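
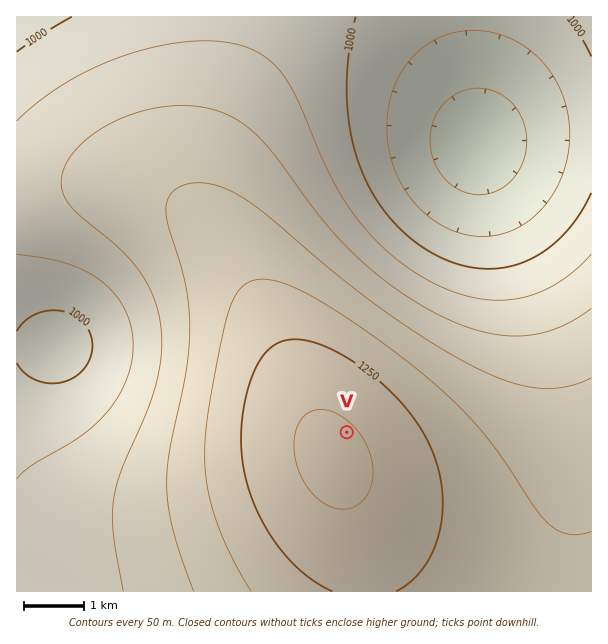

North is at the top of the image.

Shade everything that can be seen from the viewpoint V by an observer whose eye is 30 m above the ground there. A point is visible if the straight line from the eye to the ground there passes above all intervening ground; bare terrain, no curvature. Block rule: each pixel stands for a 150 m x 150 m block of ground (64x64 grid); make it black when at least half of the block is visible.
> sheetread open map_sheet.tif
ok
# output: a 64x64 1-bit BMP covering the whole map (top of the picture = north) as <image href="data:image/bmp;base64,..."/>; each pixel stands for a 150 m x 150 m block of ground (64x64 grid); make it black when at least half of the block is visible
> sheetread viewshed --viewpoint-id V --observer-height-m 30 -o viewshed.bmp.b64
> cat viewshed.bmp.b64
<image width="64" height="64" href="data:image/bmp;base64,Qk0+AgAAAAAAAD4AAAAoAAAAQAAAAEAAAAABAAEAAAAAAAACAAATCwAAEwsAAAIAAAAAAAAA////AAAAAAAAAAAAAAP//wAAAAAAA///AAAAAAAH//8AAAAAAAf//wAAAAAAB///AAAAAAAP//8AAAAAAB///wAAAAAD////AAAAAA////8AAAAAH////wAAAAA/////AAAAAH////8AAAAA/////wAAAAH/////AAAAAf////8AAAAB/////wAAAAP/////AAAAA/////8AAAAD/////wAAAAP/////AAAAA/////8AAAAD/////wAAAAP/////AAAAA//B//8AAAAD/wD//wAAAAP8AH//AAAAA/gAP/8AAAAD4AAf/wAAAAfAAA//AAAAB4AAD/8AAAAPgAAH/wAAAB8AAAf/AAAAPwAAA/8AAAB/AAAD/wAAAP8AAAH/AAAD/wAAAf8AAAf/AAAB/wAAH/8AAAD/AAB//wAAAP8AA///AAAA//A///8AAAD//////wAAAP//////gAAA//////+AAAD//////4AAAP//////wAAA///////AAAD/H////+AAAf8A////8AAB/wAD///4AAP/AAB///wAB/8AAD///gAP/wAAH///gB//AAAP//////8AAA///////wAAD///////AAAH//////8AAAf//////wAAB///////AAAH//////8AAAf//////wAAB///////AAAH//////8AAA///////w=="/>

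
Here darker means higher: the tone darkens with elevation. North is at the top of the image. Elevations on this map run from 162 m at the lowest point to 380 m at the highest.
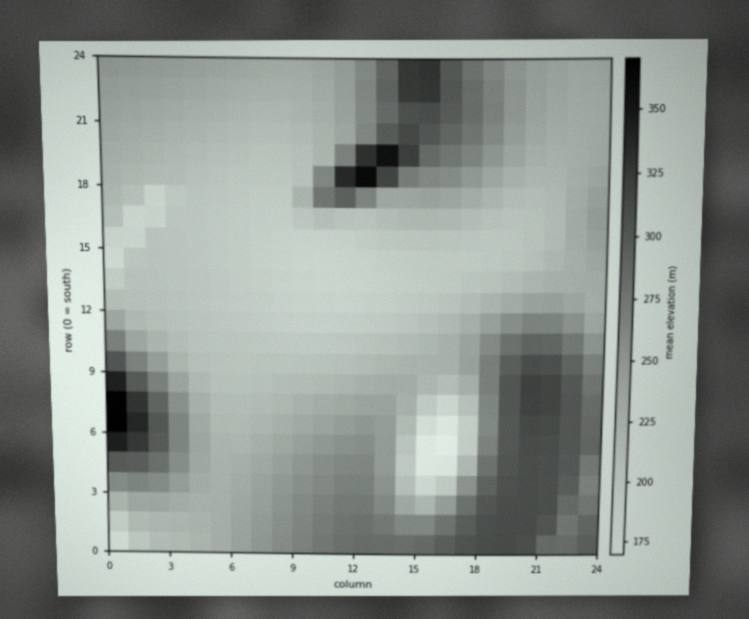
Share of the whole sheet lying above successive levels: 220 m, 83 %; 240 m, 49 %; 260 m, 31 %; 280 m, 20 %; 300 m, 12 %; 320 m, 4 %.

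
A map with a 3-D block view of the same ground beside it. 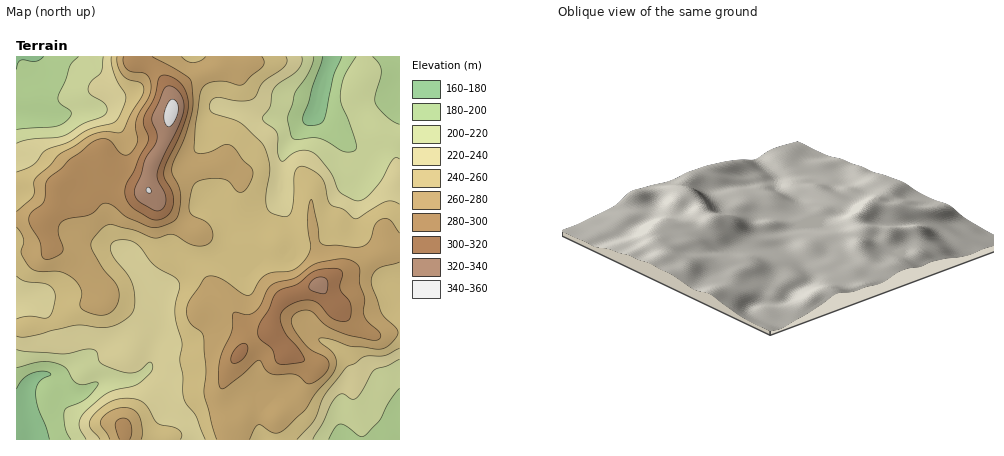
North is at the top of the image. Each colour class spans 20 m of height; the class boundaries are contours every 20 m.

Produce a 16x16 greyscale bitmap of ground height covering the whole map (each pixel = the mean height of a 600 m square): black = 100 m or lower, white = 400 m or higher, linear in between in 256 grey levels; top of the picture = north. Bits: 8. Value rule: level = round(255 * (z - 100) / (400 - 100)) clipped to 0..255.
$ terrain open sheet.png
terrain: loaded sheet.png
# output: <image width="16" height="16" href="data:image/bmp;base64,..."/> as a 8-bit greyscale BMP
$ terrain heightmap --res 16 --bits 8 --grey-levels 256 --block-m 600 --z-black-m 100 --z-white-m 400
<image width="16" height="16" href="data:image/bmp;base64,Qk02BQAAAAAAADYEAAAoAAAAEAAAABAAAAABAAgAAAAAAAABAAATCwAAEwsAAAABAAAAAAAAAAAAAAEBAQACAgIAAwMDAAQEBAAFBQUABgYGAAcHBwAICAgACQkJAAoKCgALCwsADAwMAA0NDQAODg4ADw8PABAQEAAREREAEhISABMTEwAUFBQAFRUVABYWFgAXFxcAGBgYABkZGQAaGhoAGxsbABwcHAAdHR0AHh4eAB8fHwAgICAAISEhACIiIgAjIyMAJCQkACUlJQAmJiYAJycnACgoKAApKSkAKioqACsrKwAsLCwALS0tAC4uLgAvLy8AMDAwADExMQAyMjIAMzMzADQ0NAA1NTUANjY2ADc3NwA4ODgAOTk5ADo6OgA7OzsAPDw8AD09PQA+Pj4APz8/AEBAQABBQUEAQkJCAENDQwBEREQARUVFAEZGRgBHR0cASEhIAElJSQBKSkoAS0tLAExMTABNTU0ATk5OAE9PTwBQUFAAUVFRAFJSUgBTU1MAVFRUAFVVVQBWVlYAV1dXAFhYWABZWVkAWlpaAFtbWwBcXFwAXV1dAF5eXgBfX18AYGBgAGFhYQBiYmIAY2NjAGRkZABlZWUAZmZmAGdnZwBoaGgAaWlpAGpqagBra2sAbGxsAG1tbQBubm4Ab29vAHBwcABxcXEAcnJyAHNzcwB0dHQAdXV1AHZ2dgB3d3cAeHh4AHl5eQB6enoAe3t7AHx8fAB9fX0Afn5+AH9/fwCAgIAAgYGBAIKCggCDg4MAhISEAIWFhQCGhoYAh4eHAIiIiACJiYkAioqKAIuLiwCMjIwAjY2NAI6OjgCPj48AkJCQAJGRkQCSkpIAk5OTAJSUlACVlZUAlpaWAJeXlwCYmJgAmZmZAJqamgCbm5sAnJycAJ2dnQCenp4An5+fAKCgoAChoaEAoqKiAKOjowCkpKQApaWlAKampgCnp6cAqKioAKmpqQCqqqoAq6urAKysrACtra0Arq6uAK+vrwCwsLAAsbGxALKysgCzs7MAtLS0ALW1tQC2trYAt7e3ALi4uAC5ubkAurq6ALu7uwC8vLwAvb29AL6+vgC/v78AwMDAAMHBwQDCwsIAw8PDAMTExADFxcUAxsbGAMfHxwDIyMgAycnJAMrKygDLy8sAzMzMAM3NzQDOzs4Az8/PANDQ0ADR0dEA0tLSANPT0wDU1NQA1dXVANbW1gDX19cA2NjYANnZ2QDa2toA29vbANzc3ADd3d0A3t7eAN/f3wDg4OAA4eHhAOLi4gDj4+MA5OTkAOXl5QDm5uYA5+fnAOjo6ADp6ekA6urqAOvr6wDs7OwA7e3tAO7u7gDv7+8A8PDwAPHx8QDy8vIA8/PzAPT09AD19fUA9vb2APf39wD4+PgA+fn5APr6+gD7+/sA/Pz8AP39/QD+/v4A////ADpJYIKZgXd2j5GJhGxVV08+T1ZvgHZxfpKQjY9+Y2BVRElVW2RpcYGYlZKVl3ZpXmBgY2dwanKCmKakrZ2Ee3R5dnNzc29yhpKisaCOmZuOcHeDi39ydo2TlaalpLCagXV7h41/cnWFi4STpLmslH2KlZCFdHd/goB/gYOUmpKMkJ2RhX6Jio+CfoCAiISEjpKgm5acsaWGfn94eoV5dYCEnZ6dqsWmh4OHdnWAZmBudoqco6K8oIyMiHdubltYZGVqfpWRrbWJhYBvWlZTWWJLUVtof67Jj3hyZVJBUVlVS1JdaXiYvZN9f2xYQVFaTkVLWGaPnZuOkY6BbEtJWlA="/>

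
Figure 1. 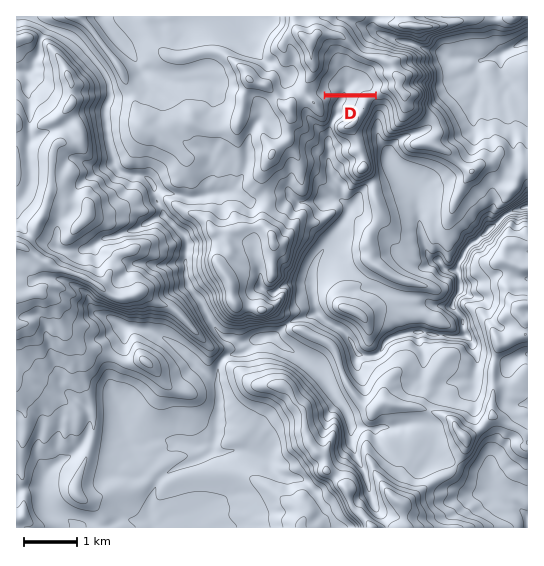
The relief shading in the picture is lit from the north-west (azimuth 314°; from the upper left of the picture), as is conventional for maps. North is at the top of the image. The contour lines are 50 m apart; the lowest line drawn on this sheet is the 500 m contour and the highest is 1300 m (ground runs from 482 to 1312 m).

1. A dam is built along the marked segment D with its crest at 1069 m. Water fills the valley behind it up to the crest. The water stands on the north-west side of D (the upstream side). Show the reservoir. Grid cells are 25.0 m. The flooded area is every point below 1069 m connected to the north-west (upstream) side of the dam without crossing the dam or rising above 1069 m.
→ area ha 46.4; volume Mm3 12.96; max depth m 70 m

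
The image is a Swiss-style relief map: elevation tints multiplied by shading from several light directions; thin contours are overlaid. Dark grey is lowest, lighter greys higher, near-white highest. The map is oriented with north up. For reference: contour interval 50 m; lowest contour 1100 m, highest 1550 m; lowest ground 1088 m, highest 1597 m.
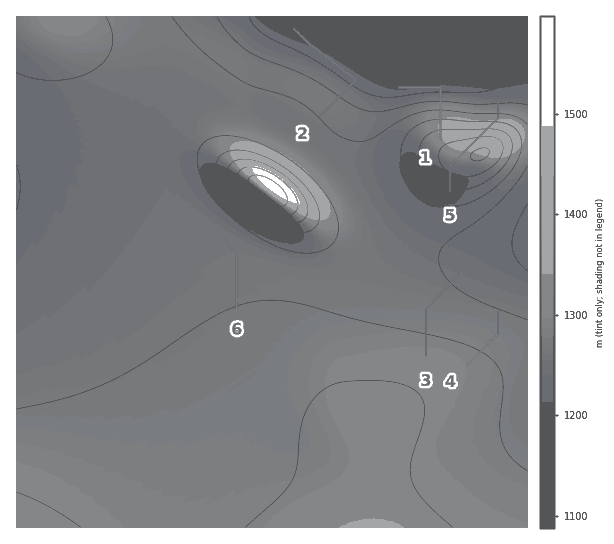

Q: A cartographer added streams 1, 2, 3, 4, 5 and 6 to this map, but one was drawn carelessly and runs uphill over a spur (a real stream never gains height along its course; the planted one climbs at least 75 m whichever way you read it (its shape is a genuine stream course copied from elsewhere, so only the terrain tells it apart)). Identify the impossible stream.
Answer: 5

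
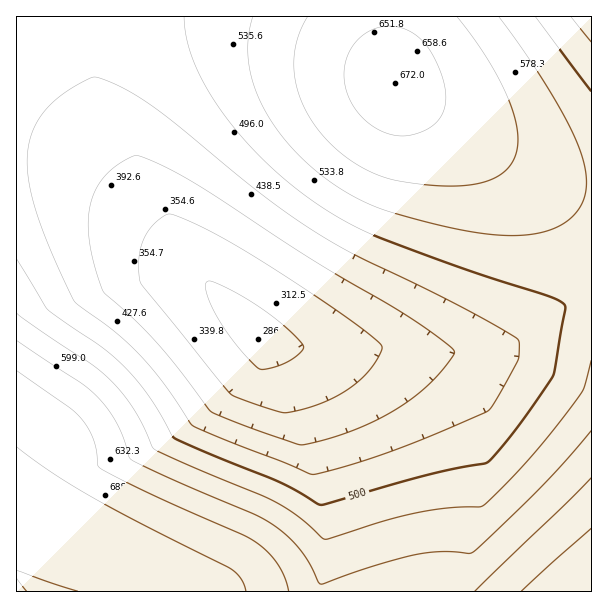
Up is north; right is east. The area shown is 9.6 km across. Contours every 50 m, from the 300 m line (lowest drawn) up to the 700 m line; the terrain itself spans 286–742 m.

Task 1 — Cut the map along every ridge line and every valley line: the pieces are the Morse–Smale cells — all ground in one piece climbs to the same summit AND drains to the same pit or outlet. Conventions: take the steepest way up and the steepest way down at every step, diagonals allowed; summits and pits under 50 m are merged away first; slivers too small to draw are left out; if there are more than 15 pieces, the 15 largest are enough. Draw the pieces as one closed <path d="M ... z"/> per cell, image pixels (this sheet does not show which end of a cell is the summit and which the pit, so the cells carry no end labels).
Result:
<path d="M387 16l-319 0-1 10 42 97 37 71 62 90 21 21 34 39 27 4 127 1 71 7 18-7 75-57 11-4 0-102-28-4-30-10-34-18-93-58-11-12-4-9z"/><path d="M29 151l-13 1 0 439 304 1 6-40-2-49-22-96-8-29-11-22-7-8-13-4-34-39-21-21-9-14-40-40-36-31-40-29-26-12z"/><path d="M591 289l-10 3-75 57-18 7-71-7-143-2 9 9 17 40 22 98 4 34 0 24-6 32 1 8 271-1z"/><path d="M591 16l-202 0-1 22 6 43 19 19 97 60 48 21 33 5z"/><path d="M66 16l-50 1 0 133 28 4 21 8 25 13 53 41 51 49 0-2-40-57-24-41-54-115-9-24z"/>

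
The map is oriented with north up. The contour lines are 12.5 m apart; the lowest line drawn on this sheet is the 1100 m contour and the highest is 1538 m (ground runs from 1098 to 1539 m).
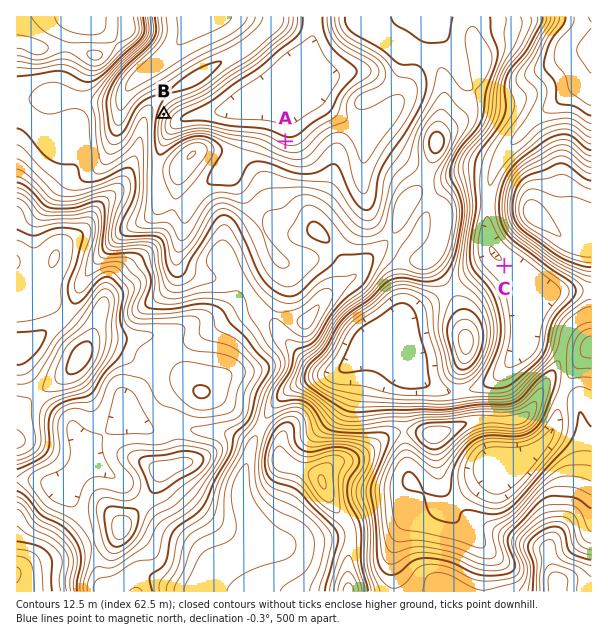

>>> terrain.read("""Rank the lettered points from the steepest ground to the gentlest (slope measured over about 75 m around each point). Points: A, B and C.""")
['B', 'A', 'C']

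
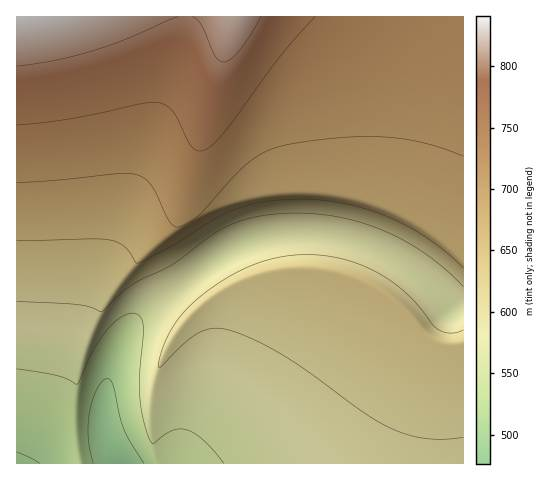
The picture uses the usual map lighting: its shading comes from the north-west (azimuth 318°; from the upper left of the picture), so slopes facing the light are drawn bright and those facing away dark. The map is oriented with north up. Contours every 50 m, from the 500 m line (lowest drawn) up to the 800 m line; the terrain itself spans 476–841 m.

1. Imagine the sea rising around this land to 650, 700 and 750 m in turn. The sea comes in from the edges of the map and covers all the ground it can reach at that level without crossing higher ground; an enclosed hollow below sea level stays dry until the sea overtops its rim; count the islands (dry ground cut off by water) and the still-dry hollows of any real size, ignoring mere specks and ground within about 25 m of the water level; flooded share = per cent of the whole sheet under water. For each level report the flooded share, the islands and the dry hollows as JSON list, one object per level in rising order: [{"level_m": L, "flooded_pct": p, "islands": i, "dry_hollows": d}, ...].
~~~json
[{"level_m": 650, "flooded_pct": 53, "islands": 0, "dry_hollows": 0}, {"level_m": 700, "flooded_pct": 66, "islands": 0, "dry_hollows": 0}, {"level_m": 750, "flooded_pct": 87, "islands": 0, "dry_hollows": 0}]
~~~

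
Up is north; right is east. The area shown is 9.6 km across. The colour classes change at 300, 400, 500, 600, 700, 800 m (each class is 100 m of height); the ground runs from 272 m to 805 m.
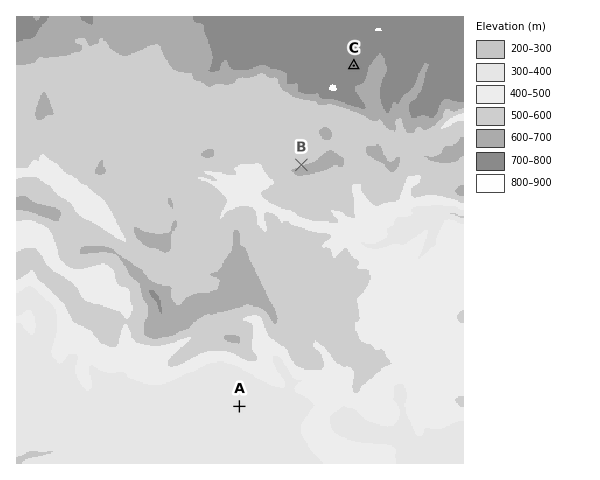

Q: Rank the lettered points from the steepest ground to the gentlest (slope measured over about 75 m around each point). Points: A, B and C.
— B C A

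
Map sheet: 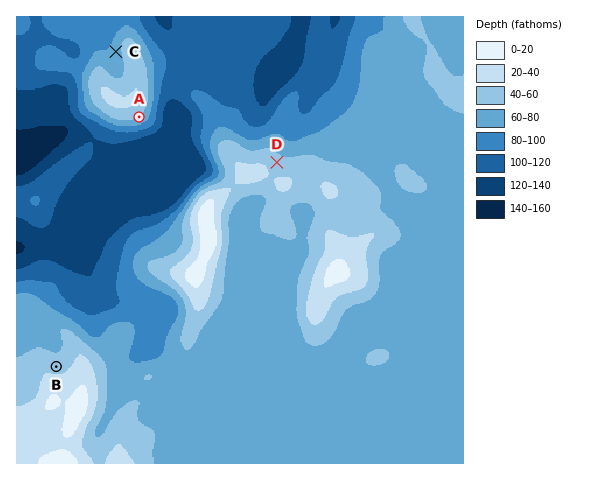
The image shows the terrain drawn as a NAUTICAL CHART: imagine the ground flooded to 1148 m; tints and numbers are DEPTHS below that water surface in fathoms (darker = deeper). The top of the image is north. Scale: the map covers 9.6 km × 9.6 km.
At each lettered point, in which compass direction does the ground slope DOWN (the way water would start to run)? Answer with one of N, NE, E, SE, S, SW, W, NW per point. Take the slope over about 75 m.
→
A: SE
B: N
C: W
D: NE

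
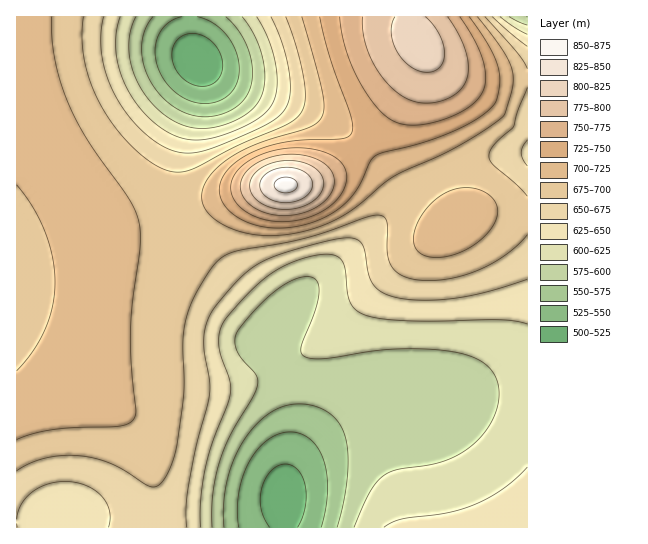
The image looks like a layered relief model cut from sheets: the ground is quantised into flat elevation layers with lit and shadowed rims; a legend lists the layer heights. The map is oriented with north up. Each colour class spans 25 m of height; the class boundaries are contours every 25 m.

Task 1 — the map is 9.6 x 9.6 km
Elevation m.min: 510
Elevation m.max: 855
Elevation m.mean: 660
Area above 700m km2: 26.9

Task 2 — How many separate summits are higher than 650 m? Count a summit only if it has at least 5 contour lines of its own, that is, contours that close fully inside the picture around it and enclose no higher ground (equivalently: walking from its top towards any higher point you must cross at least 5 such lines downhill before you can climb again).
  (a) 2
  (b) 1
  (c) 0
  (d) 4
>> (b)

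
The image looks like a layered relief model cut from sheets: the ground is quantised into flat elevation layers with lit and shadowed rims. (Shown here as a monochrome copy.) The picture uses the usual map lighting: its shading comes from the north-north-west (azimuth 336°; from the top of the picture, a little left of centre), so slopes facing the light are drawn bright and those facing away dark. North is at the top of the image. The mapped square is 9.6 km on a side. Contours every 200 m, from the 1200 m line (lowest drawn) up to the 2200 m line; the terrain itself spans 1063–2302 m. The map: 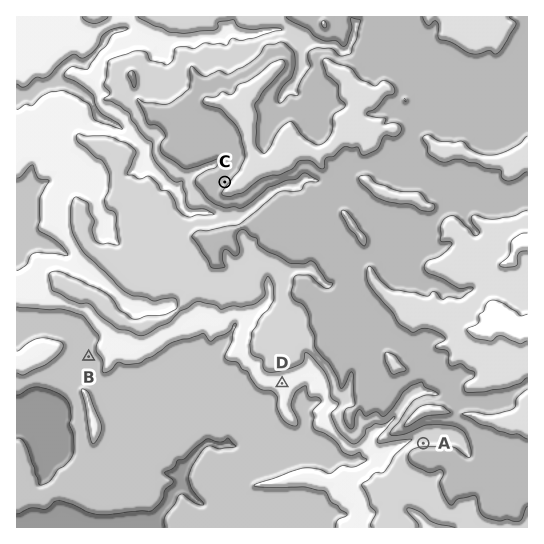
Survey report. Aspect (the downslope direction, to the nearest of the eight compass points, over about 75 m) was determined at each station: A N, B SW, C NW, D S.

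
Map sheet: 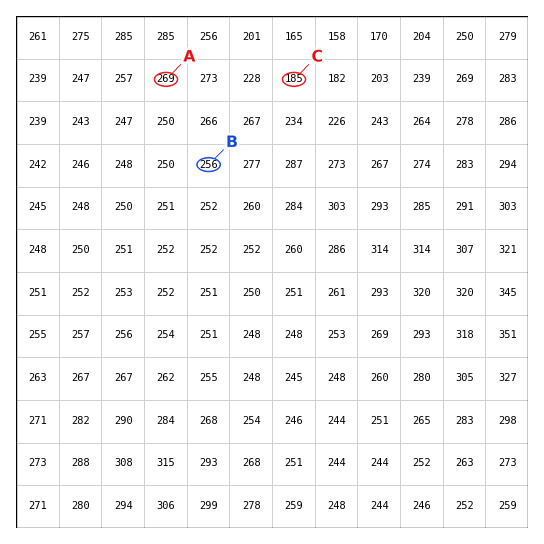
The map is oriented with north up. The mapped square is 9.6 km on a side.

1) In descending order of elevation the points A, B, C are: A B C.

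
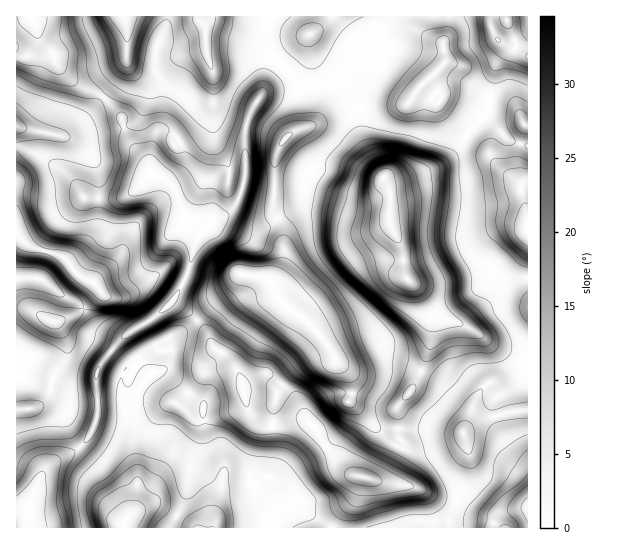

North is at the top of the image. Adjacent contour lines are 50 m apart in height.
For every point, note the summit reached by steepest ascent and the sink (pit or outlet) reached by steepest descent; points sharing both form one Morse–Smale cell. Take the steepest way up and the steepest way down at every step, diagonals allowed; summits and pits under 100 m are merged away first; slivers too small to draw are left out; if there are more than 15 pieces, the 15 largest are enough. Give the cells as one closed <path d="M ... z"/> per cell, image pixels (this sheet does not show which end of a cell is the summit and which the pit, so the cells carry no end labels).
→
<path d="M309 35l-14 6-20 16 17 18 7 28 1 24-16 12-9 22-2 50 10 19 2 25-6 18-10 8 11 20 9 8 14 10 17 16 9 12 7 15 12 11 4 8 0 14-3 7 28 26 21 1-1-22 16-20 10-18 8-26 1-22-13-30-14-14-2-26-14-29 2-28-8-15 0-5-10-13-12-27-1-32 3-12-21-6-25-25-5-9z"/><path d="M198 321l-30 18 3 10-3 16-5 4-13 6-6 6-8 14-3 8 0 51 4 15 0 18-5 26 14-6 12-2 37 23 139 0 6-13 12-13 9-25-11-4-10-10-16-18-5-12-10-12-12-1-19 7-9 0-11-6-7-7-5-13-5 8-36 12-7 0-21-16 28-32 13-4 19 1-14-17-10-6-8-17z"/><path d="M103 97l-10 14-29 26 17 10 10 10 6 13 0 56-12 20-17 16 11 14 15 7 6 10-22 20-25 9 7 5 5 11 2 19-15 22-4 18-8 8 13 0 11 9 4 13 11 20 6-5 11-20 0-47 4-10 26-30 27-16 20-18 15-28 7-30 14-17-22-9-3-3-9-25-10-10-14-6-3-10-20-24-7-22z"/><path d="M527 125l-3 2-7 26 0 20 4 8 0 3-20-15-14-20-18-16-9 14-18 17-40 16-13 1-6-3 8 16-2 28 14 29 2 26 18 17 14 21 33 13 23 17 32 16 3 0z"/><path d="M249 275l-8 0-8 14-36 32 8 9 8 17 10 6 14 17-19-1-13 4-28 32 21 16 7 0 36-12 5-8 5 13 7 7 11 6 9 0 19-7 9 0 10 9 12 21 22 23 23 7 8-1 6-8 13-26 1-4-2-4 0-7-22-2-28-26 3-7 0-14-4-8-12-11-11-20-22-23-14-10-9-8-13-22z"/><path d="M449 16l-127 0-3 10-10 9 3 15 5 9 25 25 21 6-3 12 1 32 12 27 10 16 6 4 13-1 40-16 18-17 8-13-14-9-10-10-5-8 1-12-13-14 18-19-2-20 5-11z"/><path d="M198 16l-31 1 0 6-10 20-2 14 0 12 8 16 0 32-7 17 3-2 11 0 10 10 4 12-1 11-10 11-8 3 10 10 9 25 21 11 4 0 3-3 0-41 5-5 9-4 19 2 0-47 7-18 11-16 2-19 6-13 4-4-5-6-13-10-15-2-29-12-7 1z"/><path d="M275 57l-7 9-5 27-11 16-5 13-3 15 1 37-19-2-9 4-5 5 0 41-15 16-9 35-15 26 1 4 23 17 36-31 8-14 18 1 11 4 9-7 5-12 1-7-2-24-10-19 2-50 9-22 16-12 0-14-8-38z"/><path d="M419 291l13 30 0 14-9 34-10 18-16 20 2 22 32 0 31 4 17-13 31-8 16-1 2-2 0-47-35-17-23-17-33-13z"/><path d="M19 127l-3 0 0 107 14 13 25 6 12 8 18-15 12-20 2-49-3-11-5-9-21-18z"/><path d="M431 429l-32 1 0 7 2 4-14 30-9 9-18-2-4 16-4 8-12 13-5 13 114-1 0-8 7-18 0-22 12-29-5-17z"/><path d="M17 235l-1 174 13 0 9-2 7-6 6-11 1-11 15-22-2-19-5-11-7-5 17-5 12-6 18-18 0-3-6-7-15-7-16-19-33-10z"/><path d="M527 409l-48 11-16 13 5 20-12 26 0 22-7 18 1 9 41 0 10-15 27-6z"/><path d="M173 301l-20 18-27 16-26 30-4 10 1 42-6 17-11 13 19 19 13 19 17 31 6-11 2-36-4-15 2-32-12-20-2-24 6-11 18-15 41-23 11-8z"/><path d="M490 16l-41 1-2 20-4 5 2 20-18 19 13 14-1 12 5 8 10 10 15 8 19-23 7-29 0-12 9-18-1-6-11-15z"/>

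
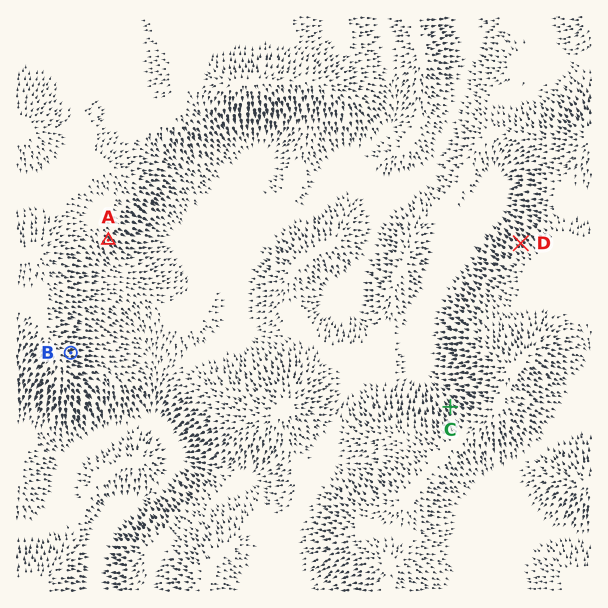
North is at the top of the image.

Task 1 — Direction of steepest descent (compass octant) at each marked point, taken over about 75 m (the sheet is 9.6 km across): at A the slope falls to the SE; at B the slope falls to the E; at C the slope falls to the NW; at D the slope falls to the NW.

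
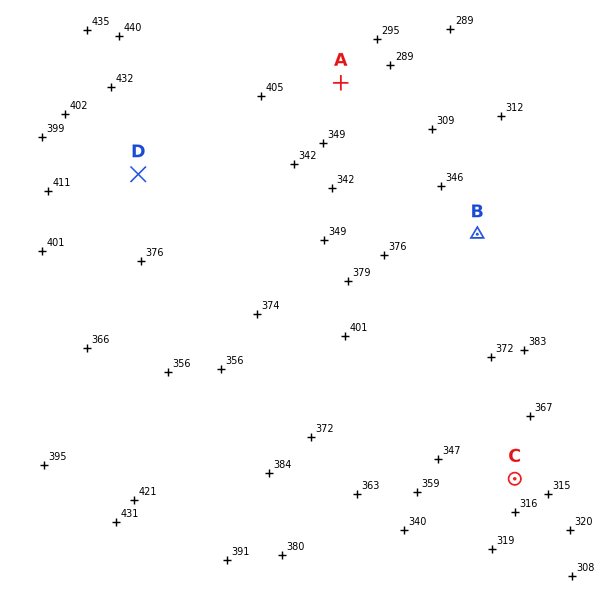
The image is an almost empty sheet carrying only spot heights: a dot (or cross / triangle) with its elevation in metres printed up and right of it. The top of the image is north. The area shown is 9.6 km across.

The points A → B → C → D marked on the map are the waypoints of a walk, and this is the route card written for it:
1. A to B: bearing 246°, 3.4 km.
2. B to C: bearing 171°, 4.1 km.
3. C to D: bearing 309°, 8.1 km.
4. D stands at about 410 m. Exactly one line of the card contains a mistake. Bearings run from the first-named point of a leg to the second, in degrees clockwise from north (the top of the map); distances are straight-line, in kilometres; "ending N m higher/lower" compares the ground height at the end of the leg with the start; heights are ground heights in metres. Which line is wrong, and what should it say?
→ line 1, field bearing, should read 138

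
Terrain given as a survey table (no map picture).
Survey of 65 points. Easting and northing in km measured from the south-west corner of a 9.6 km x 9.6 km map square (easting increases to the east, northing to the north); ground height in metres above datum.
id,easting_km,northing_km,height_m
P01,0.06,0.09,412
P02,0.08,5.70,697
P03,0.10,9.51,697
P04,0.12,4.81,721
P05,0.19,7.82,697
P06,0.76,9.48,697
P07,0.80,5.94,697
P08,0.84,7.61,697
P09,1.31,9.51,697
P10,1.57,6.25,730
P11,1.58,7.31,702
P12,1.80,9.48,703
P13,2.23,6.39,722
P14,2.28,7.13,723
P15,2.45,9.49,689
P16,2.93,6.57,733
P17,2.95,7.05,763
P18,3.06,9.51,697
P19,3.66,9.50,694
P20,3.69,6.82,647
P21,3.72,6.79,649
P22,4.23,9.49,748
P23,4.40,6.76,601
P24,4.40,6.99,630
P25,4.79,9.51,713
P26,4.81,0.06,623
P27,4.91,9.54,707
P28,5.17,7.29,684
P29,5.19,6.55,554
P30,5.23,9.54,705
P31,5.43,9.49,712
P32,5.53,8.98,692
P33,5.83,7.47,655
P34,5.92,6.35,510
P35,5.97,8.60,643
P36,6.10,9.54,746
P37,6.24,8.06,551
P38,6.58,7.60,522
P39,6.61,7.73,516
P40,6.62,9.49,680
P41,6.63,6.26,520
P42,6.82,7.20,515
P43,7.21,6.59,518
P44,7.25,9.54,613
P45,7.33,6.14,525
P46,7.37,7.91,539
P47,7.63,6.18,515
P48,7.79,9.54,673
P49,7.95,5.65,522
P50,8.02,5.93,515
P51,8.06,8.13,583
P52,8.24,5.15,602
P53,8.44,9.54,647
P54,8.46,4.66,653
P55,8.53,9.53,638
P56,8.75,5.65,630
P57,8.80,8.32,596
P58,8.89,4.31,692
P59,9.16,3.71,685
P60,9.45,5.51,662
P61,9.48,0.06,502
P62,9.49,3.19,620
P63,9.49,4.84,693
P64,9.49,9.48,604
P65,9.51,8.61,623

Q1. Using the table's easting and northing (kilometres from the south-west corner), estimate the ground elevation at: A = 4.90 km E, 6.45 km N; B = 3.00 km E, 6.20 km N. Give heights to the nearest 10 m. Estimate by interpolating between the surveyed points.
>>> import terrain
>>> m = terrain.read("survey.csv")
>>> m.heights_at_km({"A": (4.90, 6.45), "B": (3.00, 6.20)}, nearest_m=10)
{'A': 550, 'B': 720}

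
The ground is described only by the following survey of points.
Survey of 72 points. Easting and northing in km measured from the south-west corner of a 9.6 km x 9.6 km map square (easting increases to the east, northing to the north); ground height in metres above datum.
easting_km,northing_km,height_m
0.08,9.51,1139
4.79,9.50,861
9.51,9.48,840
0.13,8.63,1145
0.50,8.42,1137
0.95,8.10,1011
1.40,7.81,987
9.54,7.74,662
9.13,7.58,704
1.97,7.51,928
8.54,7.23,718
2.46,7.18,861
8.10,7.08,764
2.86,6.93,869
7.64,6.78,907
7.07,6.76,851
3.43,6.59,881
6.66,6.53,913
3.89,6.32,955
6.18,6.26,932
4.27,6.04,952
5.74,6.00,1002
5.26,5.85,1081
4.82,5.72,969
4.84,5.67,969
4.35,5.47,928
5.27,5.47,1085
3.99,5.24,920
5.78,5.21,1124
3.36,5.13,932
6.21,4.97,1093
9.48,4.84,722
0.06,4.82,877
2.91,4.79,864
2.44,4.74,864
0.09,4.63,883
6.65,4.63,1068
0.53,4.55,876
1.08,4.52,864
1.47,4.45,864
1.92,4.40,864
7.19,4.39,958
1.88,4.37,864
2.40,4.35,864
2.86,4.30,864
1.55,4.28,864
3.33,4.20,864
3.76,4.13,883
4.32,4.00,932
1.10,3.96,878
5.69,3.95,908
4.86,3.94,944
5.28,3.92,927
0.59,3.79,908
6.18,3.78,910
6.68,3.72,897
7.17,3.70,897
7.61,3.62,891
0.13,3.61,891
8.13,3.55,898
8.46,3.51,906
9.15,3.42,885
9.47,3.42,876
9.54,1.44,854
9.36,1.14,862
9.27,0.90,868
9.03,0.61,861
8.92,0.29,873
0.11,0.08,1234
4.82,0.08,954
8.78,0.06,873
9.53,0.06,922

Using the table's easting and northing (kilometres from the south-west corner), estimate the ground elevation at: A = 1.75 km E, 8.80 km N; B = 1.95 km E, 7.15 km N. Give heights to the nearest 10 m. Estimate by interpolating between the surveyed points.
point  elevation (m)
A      1040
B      870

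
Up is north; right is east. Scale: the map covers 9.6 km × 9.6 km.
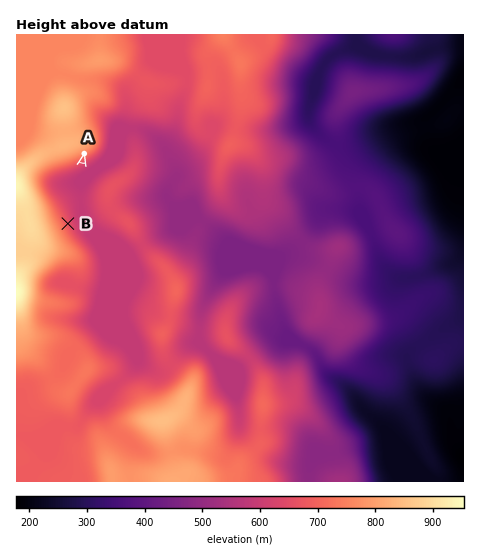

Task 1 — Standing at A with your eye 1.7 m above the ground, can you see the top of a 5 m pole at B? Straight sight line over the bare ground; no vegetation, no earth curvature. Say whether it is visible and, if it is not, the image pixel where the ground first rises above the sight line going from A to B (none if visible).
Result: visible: true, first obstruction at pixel None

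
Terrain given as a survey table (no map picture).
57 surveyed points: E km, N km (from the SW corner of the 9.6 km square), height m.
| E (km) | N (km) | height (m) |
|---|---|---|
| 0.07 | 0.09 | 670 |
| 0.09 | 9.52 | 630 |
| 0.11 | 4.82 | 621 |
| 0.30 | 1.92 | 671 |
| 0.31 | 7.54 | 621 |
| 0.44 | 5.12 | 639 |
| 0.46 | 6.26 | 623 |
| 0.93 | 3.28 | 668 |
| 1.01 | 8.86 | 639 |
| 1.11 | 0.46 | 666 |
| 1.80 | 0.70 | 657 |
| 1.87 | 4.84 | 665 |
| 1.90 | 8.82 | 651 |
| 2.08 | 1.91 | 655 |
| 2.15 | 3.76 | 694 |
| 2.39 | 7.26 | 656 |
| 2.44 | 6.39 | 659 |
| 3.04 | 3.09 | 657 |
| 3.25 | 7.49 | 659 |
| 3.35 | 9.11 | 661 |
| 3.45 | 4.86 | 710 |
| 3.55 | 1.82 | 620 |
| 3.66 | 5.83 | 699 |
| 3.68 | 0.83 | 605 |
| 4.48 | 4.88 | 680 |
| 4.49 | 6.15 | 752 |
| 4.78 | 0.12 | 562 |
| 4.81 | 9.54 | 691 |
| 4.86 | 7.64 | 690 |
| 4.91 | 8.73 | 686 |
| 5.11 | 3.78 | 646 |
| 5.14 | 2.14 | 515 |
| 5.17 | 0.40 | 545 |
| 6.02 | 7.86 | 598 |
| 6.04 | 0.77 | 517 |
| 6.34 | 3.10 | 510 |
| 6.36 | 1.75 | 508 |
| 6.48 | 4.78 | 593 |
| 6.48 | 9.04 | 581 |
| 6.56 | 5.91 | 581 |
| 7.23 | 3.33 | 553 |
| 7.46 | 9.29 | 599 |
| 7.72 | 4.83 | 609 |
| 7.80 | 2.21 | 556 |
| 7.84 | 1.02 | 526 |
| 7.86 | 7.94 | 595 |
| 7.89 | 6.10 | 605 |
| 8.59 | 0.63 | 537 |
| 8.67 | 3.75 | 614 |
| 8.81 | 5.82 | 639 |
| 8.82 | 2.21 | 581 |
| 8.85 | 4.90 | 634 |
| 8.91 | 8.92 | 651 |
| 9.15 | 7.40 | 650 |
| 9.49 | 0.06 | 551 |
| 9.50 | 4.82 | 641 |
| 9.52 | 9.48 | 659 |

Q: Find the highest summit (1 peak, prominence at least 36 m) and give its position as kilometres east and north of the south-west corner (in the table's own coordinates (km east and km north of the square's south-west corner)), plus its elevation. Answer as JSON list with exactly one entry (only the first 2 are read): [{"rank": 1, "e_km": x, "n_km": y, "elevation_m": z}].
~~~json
[{"rank": 1, "e_km": 4.41, "n_km": 6.21, "elevation_m": 754}]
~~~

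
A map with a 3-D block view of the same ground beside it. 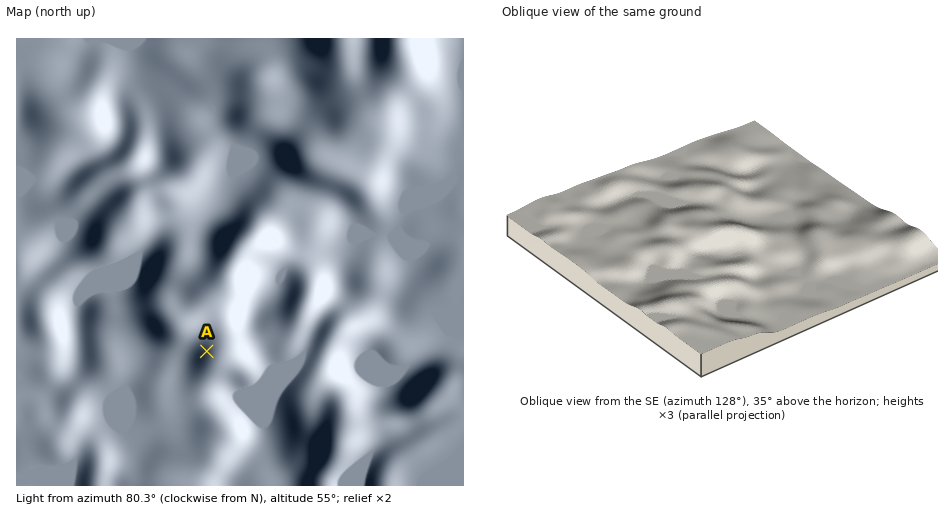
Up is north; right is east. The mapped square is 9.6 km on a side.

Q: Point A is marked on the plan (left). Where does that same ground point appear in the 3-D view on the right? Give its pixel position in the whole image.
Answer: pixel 664 242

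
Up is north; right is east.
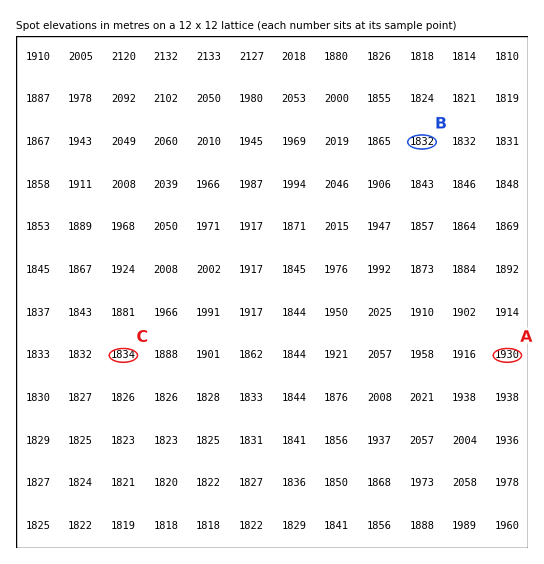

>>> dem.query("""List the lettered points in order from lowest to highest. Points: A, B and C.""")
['B', 'C', 'A']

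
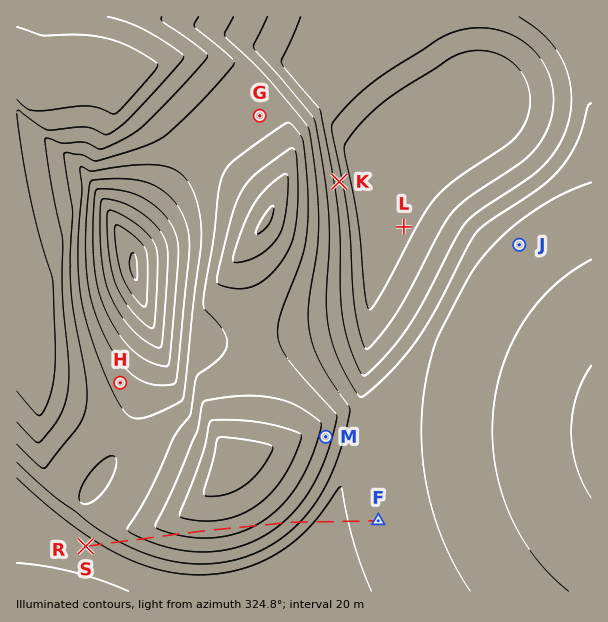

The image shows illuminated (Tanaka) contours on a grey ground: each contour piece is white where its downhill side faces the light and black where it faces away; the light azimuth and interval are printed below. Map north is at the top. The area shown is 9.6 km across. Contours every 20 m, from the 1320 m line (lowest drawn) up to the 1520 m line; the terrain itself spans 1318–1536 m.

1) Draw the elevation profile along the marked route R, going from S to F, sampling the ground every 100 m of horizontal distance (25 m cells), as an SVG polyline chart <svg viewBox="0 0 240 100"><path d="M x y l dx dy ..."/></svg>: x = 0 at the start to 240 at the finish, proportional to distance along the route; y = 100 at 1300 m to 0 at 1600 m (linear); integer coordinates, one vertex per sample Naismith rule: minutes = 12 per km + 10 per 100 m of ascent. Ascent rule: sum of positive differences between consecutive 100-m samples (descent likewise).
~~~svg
<svg viewBox="0 0 240 100"><path d="M0 63l5 0 5-2 5-2 5-2 4-2 5-2 5-2 5-2 5-1 5-2 5-1 5-2 5-1 5-1 4-1 5-1 5-1 5 0 5-1 5 0 5 0 5 0 5 0 5 0 4 0 5 1 5 1 5 1 5 1 5 1 5 1 5 2 5 2 5 2 4 2 5 3 5 2 5 3 5 2 5 0 5 0 5 0 5-1 5 0 4 0 5-1 5 0 5-1 5 0"/></svg>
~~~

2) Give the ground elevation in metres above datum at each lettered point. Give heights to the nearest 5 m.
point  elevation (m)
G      1450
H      1430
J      1445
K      1390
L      1355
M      1470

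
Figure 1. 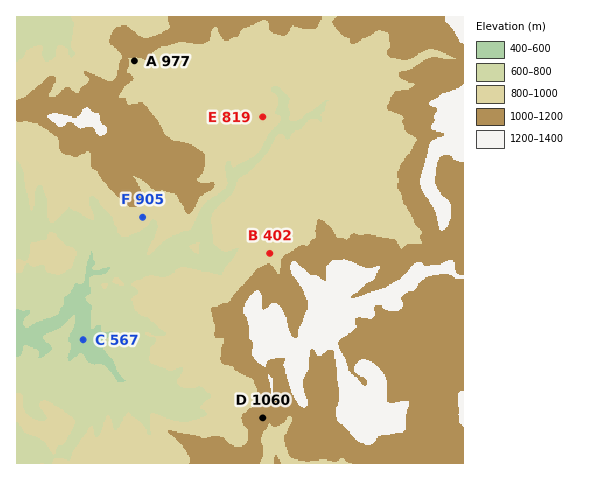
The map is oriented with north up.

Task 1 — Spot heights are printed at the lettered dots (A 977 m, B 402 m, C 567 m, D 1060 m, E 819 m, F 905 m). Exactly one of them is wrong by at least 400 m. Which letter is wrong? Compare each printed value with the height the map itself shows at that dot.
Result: B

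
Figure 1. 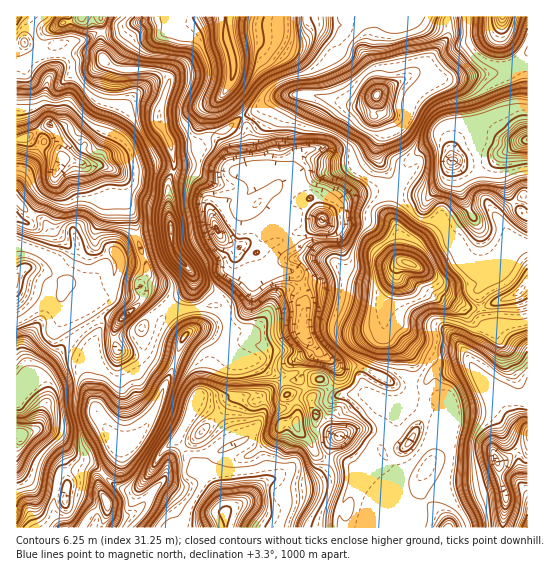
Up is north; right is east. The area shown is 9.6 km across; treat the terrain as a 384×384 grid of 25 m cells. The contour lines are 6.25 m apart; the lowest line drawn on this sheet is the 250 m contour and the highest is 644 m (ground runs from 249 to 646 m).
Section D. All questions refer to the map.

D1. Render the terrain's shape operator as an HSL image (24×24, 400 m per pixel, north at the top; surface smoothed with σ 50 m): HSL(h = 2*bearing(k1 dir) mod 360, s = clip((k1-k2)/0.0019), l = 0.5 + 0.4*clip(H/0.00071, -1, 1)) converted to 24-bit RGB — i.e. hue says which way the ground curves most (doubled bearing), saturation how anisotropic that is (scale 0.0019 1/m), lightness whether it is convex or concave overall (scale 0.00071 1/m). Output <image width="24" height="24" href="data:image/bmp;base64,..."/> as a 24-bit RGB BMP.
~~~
<image width="24" height="24" href="data:image/bmp;base64,Qk32BgAAAAAAADYAAAAoAAAAGAAAABgAAAABABgAAAAAAMAGAAATCwAAEwsAAAAAAAAAAAAA08eRcLZLImZy5X+m6ulvuWHGJbedW4BwrM5HQS1XNX97xX6CYXiFrWW3iWKpl5F4iISBgH1+fX9+WYd2wqhs0mbXFUSFPTWTOahF31xPSGJxo9Mw9MyAKlGH7KS5Nn2Ez4CWWCV5LlYlTqcziZB5TnJxhZxZr41/gIV+g4CEhHx+eoN4qc+Gay1yMA+rKswatj+l2s9UkG+jOM8dyw0YRdwdAJausE/jh2qHm3+0kYbAa6qra4Bpi0B0U6FdoKl1gYJ9fIB9gnmKi4V+0tKPNLSwGgdmddyUNnmvQMbC01SNbSJfuduv8MHFADMk2xgjiYNlcYN6e3eTlFNxjVo/McxhT7/Bk3C5nYCKfpJ0WluSkYF83NWbMaArMAwxOqREG0MVgnYtZxxLvOV7gaiMp4Ch9rS8CT0/tYapcG2Nc3xqRyWcwLXigsuomD9SK0wmq6NSkYJ9SnyOlZN70rmXWSafYo7OXH1DiKTHMW+EKyah6vHaW8zJhlGz+dTSJGSJQWx0mW98knWYL2SDw81Zuk5Tq1icaWihgaKWf4WIgHyKeoOCtbuQSDi6lm+Xs1/EmX+PRDp9Ka9fouWDhy5NOWdJ7H585GR5Dx4lkYY2eZk9N3hKeMdtm0aJYLqYjG64hJyTil6AkIx3d4uJrdSlYSp0gG9yeYlvcWhTXyRVitKNhYtiVZKpmW2MKm5j/7mvKkDIjKXAko2vjZa0TaGBR821vSmDhj8iflIrc3s1appQcpxqeLtEYjBcoWtBYZ5ZRTVok8m1ZZZ9oJqFRS6DqKdhPFxy98K2MX6IZYV6fIV5jZl6h8SuaCR7jBtYd3fHmpbSpbzVbbGIWbeKYR1AiDJKndOpoG5cWn+1dp1/jXmIfpdkAJ1l6HvdY2KYJMBh8qTZaU+ebpqntYqWk6FXJR1bm86xTl+fxLKdk4GDz8N4TiwhnymafMCyiIturnembY2HeICIfoODjoKNzY2fAF5K2lt7nD1ZYY8LaKF4Q9jUx1SquGyUNDZmobBiRGJ5yKh7iGhPv1hKi2nRctXFTlKmp3y9mHyllXF1b32Af4aKgX2Fq5p/MFOEaChIbQ8f0v/MBLrMbCJBRHhEsllKdU2HhZZCQH6Xw09l2ZKJtmQsOt5/Z3jbZ1F5XXxfsG2AtHp3d2+Xd32Ob3mSoIF8ZUfMUgpizP/XjefzTBZ4fW+MhXaCfG2SVUWnuNvdVzumQ7fTv87o0+b4e3TeUh9OenuDg32CYIZ1b4qtlV19pXVsTI2ZpcS6bBSFRy+H6v/MIm5EOxJBoJljgIl4c4BzRZ5uPL5IfhqOW9Z83bQmoOAysyKAeWaKW3WjmXN4gaOglppBgcLJc4nKr1TDdV5FOxZUY73M/v/MViSEPiiQgpGCeYV+foCFuahrEj4ZJUJ7kM5BrfSjmSYbnj54i8ClZiZqlcWJi1I8b8eULoeavkeDs1qTg3uSIEN428VS/+CIQRAwUpRwdoeDjnyJfIN6jG9+k1OiI0s5tMpciYdBm5BaLLpwmy2De4DZhoXRvXHMyoptGDJPXZk+hYI0nCc9WyaANsMz/siZsWneL2F6gHRyen54hXx6clWEx1/Fh7nHeaxgYphmqoSEKLhgXVJ7ZYg5c2g6bZ9OtF1jrDd5f0VTmF9ESZNYVh9riLUx4P+9sDqvpzWdcIQ+Xno6a3c8PWUgRGMau4xRxkw1fZUvMKUuvC3jUEtvkJh8X5lZTamFQWojnD0ulUZhw79AiTooFTias+6pT/ZBTXzQ1qTvgXW7tYrAh3XDoWPSNCSkQMQyaNRzr3zN7fKaCyUocYOJgoR9qn15fUszxIWoYCeqMGae4lNAgcngIFit9fTWk9QdEVIVD05d8I/Tq36YfzE+s4pEjrzRcY+40G1sS8WW35OZix2COG4ZTIIgQWswol+VjspiIwvNEivUpdBejXxFHUQeoM4q6pSBNLvRAzAkI3FX5pvLnLr2wMT1qo7bfWSyl+fp2XbkZ2mG3ZXem57iXIDXtHPeKUi9uY6dGTGCPMe414fMosvgzNf6n8357rLrl3bbRTLHDitRb9AlfJ4zskIoTmwskDlOzo92uFCLmnufgZ2NlcS3h0e0enaxln+opHqGmltmQYR4Q9ZAir1dh4MpH2UWiWAi5EooVR+FOSV8rL6AXnhsQnE5vYyETH93ZK89S5QxpGPH2YqmjFc3S9FgFCxm506ewo2CkkrUyXjuSNdXa58upcdNRSRhf3xusc2WQyF8RVTFpqCLW1h7t7RzfZlQjI93hoZueH1sYHRNfnFFz6eFustQIjppLl6m"/>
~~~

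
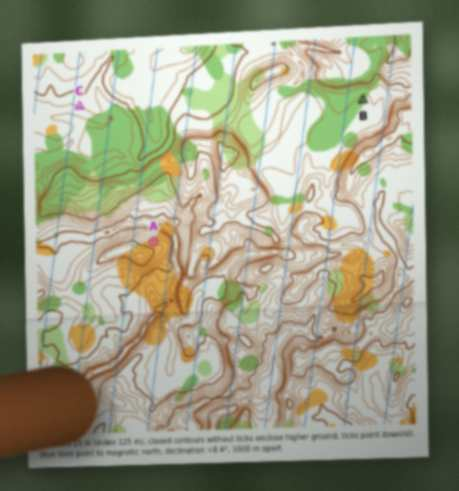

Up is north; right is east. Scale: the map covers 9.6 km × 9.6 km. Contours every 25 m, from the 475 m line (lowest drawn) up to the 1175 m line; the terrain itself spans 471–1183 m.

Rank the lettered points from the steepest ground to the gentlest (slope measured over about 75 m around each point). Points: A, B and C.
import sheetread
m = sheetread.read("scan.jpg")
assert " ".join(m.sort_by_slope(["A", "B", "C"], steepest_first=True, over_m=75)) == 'A C B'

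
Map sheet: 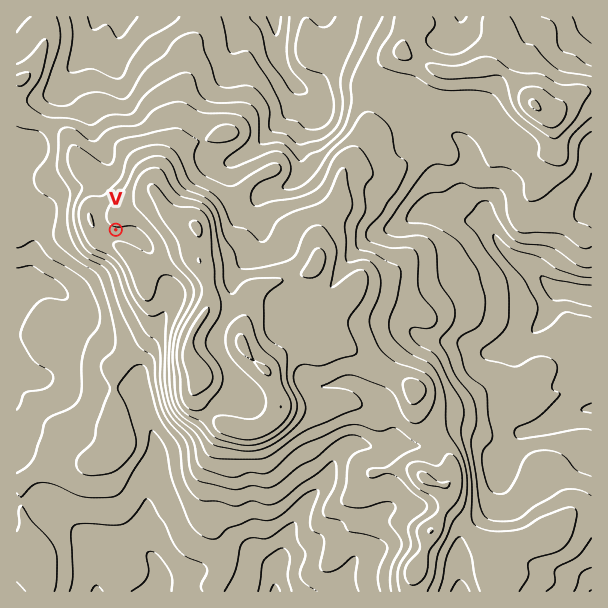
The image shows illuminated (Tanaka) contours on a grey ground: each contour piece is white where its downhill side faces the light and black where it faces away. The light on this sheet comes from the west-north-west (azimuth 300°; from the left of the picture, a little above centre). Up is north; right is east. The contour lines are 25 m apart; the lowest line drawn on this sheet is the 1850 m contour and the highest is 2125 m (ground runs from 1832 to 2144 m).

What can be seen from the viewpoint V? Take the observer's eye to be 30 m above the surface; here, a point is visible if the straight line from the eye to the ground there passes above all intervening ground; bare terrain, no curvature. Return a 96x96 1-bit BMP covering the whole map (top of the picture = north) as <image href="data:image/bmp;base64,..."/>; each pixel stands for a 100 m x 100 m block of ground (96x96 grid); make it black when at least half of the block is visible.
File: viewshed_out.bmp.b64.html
<image width="96" height="96" href="data:image/bmp;base64,Qk2+BAAAAAAAAD4AAAAoAAAAYAAAAGAAAAABAAEAAAAAAIAEAAATCwAAEwsAAAIAAAAAAAAA////AAAAAAAHwAD/gAAAAAAAAAAPwAB/gAAAAAAAAAAfwAJ/AAAAAAAAAAD/gAI4AAAAAAAAAAD/gAIwAAAAAAAAAAD/gAAwAAAAAAAAAAD/gABgAAAAAAAAAAD/AADgAAAAAAAAAAD/AADwAAAAAAAAAAD+AAP8AAAAAAAAAAD+AAP8AAAAAAAAAAD8AAP8AAAAAAAAAAD8AAP8AAAAAAAAAAD4AAP4AAAAAAAAAADwAAP4AAAAAAAAAADgAAP4AAAAAAAAAADgAAPwAAAAAAAAAADgAAPwAAAAAAAAAADgAAPwAAAAAAAAAADwAAPgAAAAAAAAAAD/+APgAAAAAAAAAAD//gPAAAAAAAAAAAD//4PAAAAAAAAAAAD//8OAAAAAAAAAAAD///+AAAAAAAAAAAD///8AAAAAAAAAAAD///8AAAAAAAAAAAD///8AAAAAAAAAAAD///8AAAAAAAAAAAD///8AAAAAAAAAAAD///+AAAAAAAAAAAD////gAAAAAAAAAAD////4AAAAAAAAAAD////4AAAAAAAAAAD///v4AAAAAAAAAAD///P8AAAAAAAAAAD///H4AAAAAAAAAAD///D6AAAAAAAAAAD///B8AAAAAAAAAAD///B4AAAAAAAAAAD///B4AAAAAAAAAAD///g4AAAAAAAAAAD///g4AAAAAAAAAAD///g8AAAAAAAAAAD///A8AAAAAAAAAAD/8PAeAAAAAAAAAAD/gCAfAAAAAAAAAAD+AAAfAAAAAAAAAAAAAAAfgAAAAAAAAAAAAAAPgAAAAAAAAAAAADgPAAAAAAAAAAAAADwfAAAAAAAAAAAAABweAAAAAAAAAAAAAB9+AAAAAAAAAAAAAD/8AAAAAAAAAAAAAD/8AAAAAAAAAAAAAH/8AAAAAAAAAAAAAf/8AAAAAAAAAAAAB//8AAAAAAAAAAAAB//8AAAAAAAAAAAAD//8AAAAAAAAAAAAD//4AAAAAAAAAAAAD//AAAAAAAAAAAAAD/+AAAAAAAAAAAAADj8AAAAAAAAAAAAABB8AAAAAAAAAAAAAAB4AAAAAAAAAAAAAABwAAAAAAAAAAAAAHBgAAAAAAAAAAAAAfAAAAAAAAAAAAAAA/AAAAAAAAAAAAAAA+AAAAAAAAAAAAAAAcAAAAAAAAAAAAAAAIAAAAAAAAAAAAAAAAAAAAAAAAAAAAAAAAAAAAAAAAAAAAABwAAAAAAAAAAAAAADwAAAAAAAAAAAAAADwAAAAAAAAAAAAAADwAAAAAAAAAAAAAADgAAAAAAAAAAAAAADgAAAAAAAAAAAAAADgAAAAAAAAAAAAAADgAAAAAAAAAAAAAADwAAAAAAAAAAAAAAD4AAAAAAAAAAAAAAA4AAAAAAAAAAAAAAAeAAAAAAAAAAAAAAAfwAAAAAAAAAAAAAAPwAAAAAAAAAAAAAAPwAAAAAAAAAAAAAAPwAAAAAAAAAAAAAAHwAAAAAAAAAAAAAAH4AAAAAAAAAAAAAAH4AAAAAAAAAAAAAAH4AAAAAAAAAAAAAA="/>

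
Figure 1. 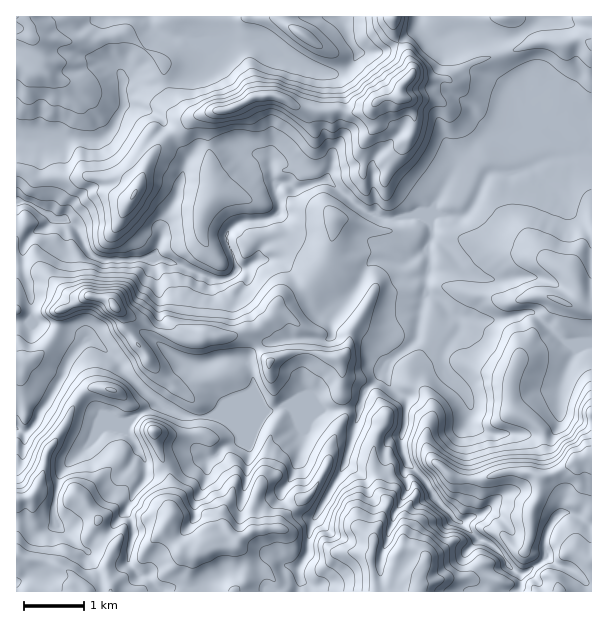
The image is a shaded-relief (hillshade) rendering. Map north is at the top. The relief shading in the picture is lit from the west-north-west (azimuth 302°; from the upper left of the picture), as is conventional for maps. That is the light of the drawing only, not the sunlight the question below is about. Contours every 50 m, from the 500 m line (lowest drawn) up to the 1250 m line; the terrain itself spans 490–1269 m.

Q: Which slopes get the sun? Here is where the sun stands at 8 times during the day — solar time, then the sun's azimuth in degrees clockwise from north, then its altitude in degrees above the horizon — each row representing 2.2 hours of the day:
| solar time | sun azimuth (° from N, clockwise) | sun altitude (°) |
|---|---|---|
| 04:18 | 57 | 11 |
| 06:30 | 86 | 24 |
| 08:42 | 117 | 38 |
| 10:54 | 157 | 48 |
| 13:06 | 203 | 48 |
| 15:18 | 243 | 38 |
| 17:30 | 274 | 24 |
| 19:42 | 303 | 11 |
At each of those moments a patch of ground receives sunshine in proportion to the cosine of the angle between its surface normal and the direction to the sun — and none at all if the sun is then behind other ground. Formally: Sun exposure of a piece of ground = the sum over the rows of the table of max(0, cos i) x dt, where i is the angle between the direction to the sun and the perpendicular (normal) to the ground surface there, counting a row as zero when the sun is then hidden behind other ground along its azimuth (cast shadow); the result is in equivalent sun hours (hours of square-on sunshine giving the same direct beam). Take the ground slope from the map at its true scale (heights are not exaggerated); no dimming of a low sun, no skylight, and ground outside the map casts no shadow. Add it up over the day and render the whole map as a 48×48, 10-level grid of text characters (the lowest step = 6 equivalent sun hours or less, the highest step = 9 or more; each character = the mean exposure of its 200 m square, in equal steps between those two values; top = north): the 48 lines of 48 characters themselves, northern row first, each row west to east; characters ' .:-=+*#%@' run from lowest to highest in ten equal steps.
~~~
%%#%%%%%##%%%%%%%%%%@@#++##%##%@#*%%%%%%@@%%%%%%
%%%###%%%%%%%%%%%%%%%@@%++##%%@@**#%%%%%%%%##*##
%%%%%%%@@@%%%%%%%%%%##%@@#*=%@@%=-*%%%%##%%%@%@%
%%%##%%@@%@%%%%%%%%##*#%@@%**+--- -###%%%@@%@@%@
%%%%%%#%%%%%%%%%%#*+-=+##%%%*-..-+==*%%@@@%%%@%@
@@@%%%##%%%%%%%#*+-:   :=+*+: -=#%##%%%%%%%%%%@%
%@@@@@%%%%%###+-.  -+=.  ... -+#*+*#%%%%%%%%%%%%
@@@@@@@%%%%%#*=::-*%%%%#*+++*#@@@%%%#%%%%%%%%%%%
@@@@@@@%%#**##%%@%%%%%#@@@@@@@@@%%##%%%%%%%%%%%%
%%%@@@@%#**##%%%%%%%%##%@%%%%%@%#%%%%%%#%%%%%%%%
%%%%%%%#**###%%%%#**###%@#%#%@%%%%%%%###%%%%%%%%
%%%%#*****#%%%%%%#%####%@###%@%%@@%#####%%%%%%%%
####**++*#*%%%%%%#%%%%#%%%%%%%%@@@%###%%%%%%%%%%
@%%%%%%##**#%%%%%###%%@%%#%%%%%@@%###%%%%%%%%%%%
@@@@@@%#*+%%%##%%%%#####+==%@%@%%%%%%%%%%%%%%%%%
*%@@@@@%#%@%%+#%%@@%%#%###+-%%@@%%%%%%%%%%%%%%%%
+=*%%@%#%@@@#+#%%@@%%##%%%%*+*%%%%%%%%%%%%##%%%%
%%*=+%##%@@%#+#%%%*+**#%%%%%%#####%%##%%%######%
%***==#%@@%%++%%#*#%%%%%%%%%%%%%%%%%%%%%%%%#*###
###**:%%@@@#*%%%%=%%%%%%%%%%%%%%%%%%%%%%%%%%#**#
##*+*=.====+=#@@@##%##%%%%%%%%%%%%%%%%%%%%%%%###
#%#+-.. .:***==*%%=####%%%%%%##%%%%%%%%%%%%%@%%#
#%#+.    .-*##*++=##*+*%%%%%%*#%%%%%%###*+==+%%#
#%*=*#*+-- -*##**#%*+*##%%%%*#%%%%%%%%%%##%%%#%%
#*++###%#-.:-=+***+=*%#*%%%#*%%%%%%%%@@@@%#%%@%%
###%##*#%@#=*=: .:-*%%%#+*#*%%%%%%%%%%%%#***%%@@
=++*****@%*%%%%%#*#%%@%%%%##%%%%%%%%%%%%**###%@@
*=**##*#%@*=#@@@@@@%#+===::=#%%%%%%%%%%#*####%%%
%%%##*++#%%*+#%@%##***%@@%#%##%%#%%%%%#**%%%%%%#
%%%%#*+-=#@@##%%%%#+%%%%%%%%**#%%%%%%%%##%%%%%%#
%%%%++=: :%@%#%%%%#*%@%%%%%%%*+#%#*#%%%#%%%%%%#+
%%%*=#@@#==%@@%%%%##%@%#%%%%%+=+%#*+##%%%%%%%%*=
%%*=*%#%@%**#@@%%%%%%%%%%%%%#+=:*+*+*####%##%#+=
@#=-#%%%%%- .+###%%%%#%%%#*#*+##=+*###**%@%**=+#
#-:+%%%%%**+==***#%%#%%%%**#=*%%.+##*+*%%%%%+::-
=-:#%%%#*-%@%%%@%#%%*%%%#+##+##-:++-=+==-++*+  -
==#%#*##*=*%#*#%%*+*+*#%*+#+*##-:#= .=-:. .- .=#
--#*=+*#%#+#%*##**+--++*++%:###* #%+ .. :-: .+%@
:=*- -*%%%#*#*+**++-*%#=-#*:=**=  #@%**%@@@%%@@@
.*#=**+#%%=:-=++=+*=%#==+%..-+==.  %@@@@%%#%%%%@
%@%+%%++**-+*+=:=*#*%**%@=.-==**.= +@@@%##*%%@%%
@@%#%%#**=+###++*****=+%#.==*++---. *%#+###%%#%%
%%%%%#%%==%#%%++##=+**+--.*##*#.=+=- -+**%%%**##
*##*#%%#*=+%@##%%%#%@%@%::.*%%+.*+:.-.-%%*#%+%%#
+==**#%#%=#@%%%%%%%%%%@#-#**#%++%#++#+  *%%**#%%
@%#****#%*@%%@@@@%@%%#%#=#@@@%*%%%%#+:**.%@+:%@%
@%%%%*#%##%%%@@%%%%%%##+%%@%%%#%%%%+=+##.:=-*+#%
#%%%%%#%%%#%%%%%%##%%%%*#%####%%%%%@%%%%%*+*###%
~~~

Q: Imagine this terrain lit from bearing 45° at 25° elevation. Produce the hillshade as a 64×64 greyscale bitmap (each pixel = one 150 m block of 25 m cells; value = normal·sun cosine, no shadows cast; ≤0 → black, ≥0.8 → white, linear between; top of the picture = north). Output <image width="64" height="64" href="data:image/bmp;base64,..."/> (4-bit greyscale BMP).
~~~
<image width="64" height="64" href="data:image/bmp;base64,Qk12CAAAAAAAAHYAAAAoAAAAQAAAAEAAAAABAAQAAAAAAAAIAAATCwAAEwsAABAAAAAAAAAAAAAAABEREQAiIiIAMzMzAERERABVVVUAZmZmAHd3dwCIiIgAmZmZAKqqqgC7u7sAzMzMAN3d3QDu7u4A////AHiIeIq5mpqoZ3d3eKqYiap1VUQ2h3eKqIh4mauIdqupd3d3m7mauoZmZniImZiauWVURDaHd4mrupmb3Idou5dnd3nMqJunZmVVZ3d4maunZUMzNod3ib3cqr3WNXu4ZYmavMuHmpVmVFZmZWeaqIh0IzNIl3h5zeyp3mA3p1VnzMy7uXaJhmZFeHdmeKmHeYI2dmiYeJvu26zoAnmUR4ncuquWZ4qWVVeZiIiZhmV6hIl1WKp6vv/c7FA3eYV4msqaqGZom6ZFeamZmbmHZq24lSNqyovf/+/DFIZZl3iqmImGVWmslEZ5qpmbyqqr7rlRJqvLnO7/+1V4dFiYial3iXRVe8yEVnnMmazKq73bmENIvNu83v+TRWZVWJiIdneJZFe925ZmjO2qrLmKy5eIZFrcq8zf+AE0VWVomHZmqImFet3Kl2i97bmqqXq6eKmFa9qN3M+QA0VFVmeIdmaYm6et3KmYibzduompermaqZiKua3c3QAUVERVRXh2Vmacys3KmZmXi9y6eLp6qsuJmpmYvOzTAFiHZlRGmGVWVnvLu6mYmnV7y7mJyorNyneap1es3EAG3sqZmazKdWdlWrqpmImqU4y7qInLms3JZpulWKzoAH//y7vN3tp2h3ZJmZmIibkjq6mHisqIu6l2m6ZYrdMG7/27vM3cuWeYl1ipmIiapASqmHebqHeaqXaLqFittDnv7Lq7u6mpeIiGZ5mZiJlxB8y5irqYd4qZh4qpZ5qlSd3LqYd3ZpuneGZ2eJmIiGRt/8q7uYiHiZiHealleadIvMqWRERXvKZUZ4ZnmZh3Z77smImIiIiJmIiIqXWMyFm8yoZERovLhSF5h1aZhkRq3JZFeIiIh3iIiGaJdp7peL3KhkRpu7qEIomIZohTJb23Q1iZiIiFR4iGRHqHzshozbl1NHm7qYZViJh2Zlae/GI1mZh3eHJHiHVFiprchnrMmGQ0eamZh2aIiIdonO/VEmqpmIeIUVmHZVaKvLhnm7mHZEV4mZmHeIiIiHm83GEGq6mYiJkxeYZVVYvLl3iamHZmZniZmYiJiJmYiaunIDvLh3eIlyOZdlVWm8mHiZmId4h2aJmZmImaqZiImXMAnbYzRVVUOLqpiaq9uYiImYiIiHZomqqZiLuZmYiHQAfbUjRVRVZ6qqu8yqyoiIiYiIiIdmiqqqiIyoiJiHUQSpZXiIiaqZiImZqpipiZmYiIiIh2eaq6d3epdVZ3UgBoiqqrzd26mIh4u6h4mZmZiIiIiHeJmqdnZohAFEMAAZvdvN3d3LqYiJzLmHiZmZmIiYd3ZmeIZVVWuUFGQAAJ7/7cy7u6qYeJvKiIh4mZmYiIdmVUVWQ0Vni5ZWZBJr///aqqu6mYd4rKiIiHiZmZiIZmZmd3ZVeZiahVZ4ne7//rmau7qZl3i7mIiIh4qpmYdniJmZmJq5eKp1abve7u/tqavMqImYeaqHiIiImqmZh4iZmZiImXVpuHes3M7t3dyqu5UzeXeJmHeIiIiaqZmIiIh3dmZURovIiczLzsqqupmFISaoV3iHd3iJmZmYiId4d3dmVVZ5q8iay6vII0Z3dTM0a8VXd3d3eImZmIiIh4d3d3ZmeJq7uJu6q4ACRmd1VEacpXd3eHd3iZmIiIiId3d3d3eJu6qqqrq7USRXiIZUV6uHiIiId2eJmIiIiJh3iIiHeJu7qpqbuqgyI1eJhlRXmYiJmZh2ZniJmZmZmImYiIiJq7qZiryoZCIjVoiHVVeIdmd4hmZmirupiImIiIiIiJmqmYh7uVVDIiJGiIdlZ4dlRXl2dmi9yGRXiIh3eIiImZmYh3ZDREMyJFeJiHZneHd4qneIi9xiRGiIiHeIh4iZmYiIgSVVQzNGeJqphmZ4maq6iYictRNUeYiIiIiIiIiIiIiDV2VURXh3m7qHZnmqqql3eJlSJWWIiIiIiIiJiIiIiIeJiHZ5mYiaqYdmiaqpmGd2dkM3dniIiIiIiIiIiIiIiamZh5upiImZl3eKqpmYd2VmU0Zmd3iIiIiIiIiIiIiJmZmIq6l3eZmYd4qpmIdmRFdTNWZmeJmIiIiIiIiIiIiIiIiZmHd4mZd3iZiHdlQzV0M0ZmZ4mYd4iIiIiIiIiIiId3eHdniZh2ZmZlVmVCJmQzRWZnmqh3iIiIiIiIiHd3ZlZ3d2eKlmVDMzJGVCA2RDI0Z3ebp2eIiIiIiIiIZmVVVneHeJl2ZTIRE1VBAFVVQyR3VpuVaJiIiIiIiIhmZVVneIiId3h3ZWdlUxAGiJmFNWVFmnaamIiIiIiIiFZlVneJmXZ3iZqau5hUI63d3Ldnhle7mamJmIiIiIiHVVVneJqpd3iJqqu6iJq+//7cqHiYi9y6iJmYiIiIiHZFVniZq6l3d4mZmql5zf/+3LqYeIeKq7mJqZiIiIh3ZlZ4maq6qHdniJiIiInO7tupiIiIh4nNy7qYh3iId2ZleImqqqmHdmeJmIiIicy6mHVGeIiIeP/rqZh3d3d1RVSIiaqZiHdmaJmYiIiJqph1IkeZh2Vb/8qYiIh3ZlNGVHeJmIiHdmeJmZiIiIiYhjAFq7lkMl38mIiZmId2VWdmeJmZmZh3iZmYiIiIiIdiAXzcp0MSjcmIiIiId3eImYiIqqqZmYmamHd4iIh3ZTFK3cuWQhOcqIiIh2ZniZqph4mqmJmZmaqXd3iIh2VTNa3cuoZBA5yoeIh2VFeJmZhm"/>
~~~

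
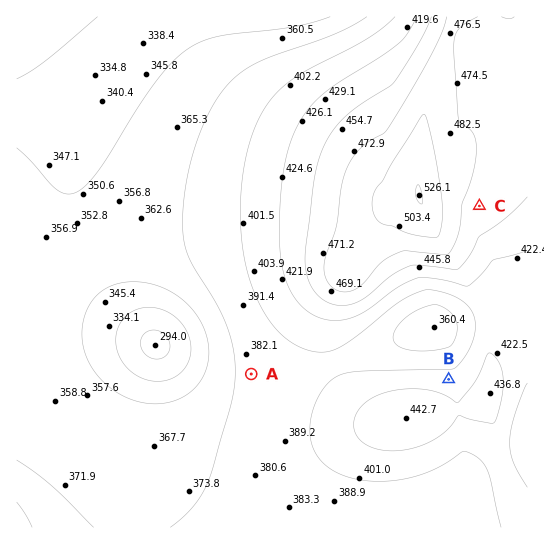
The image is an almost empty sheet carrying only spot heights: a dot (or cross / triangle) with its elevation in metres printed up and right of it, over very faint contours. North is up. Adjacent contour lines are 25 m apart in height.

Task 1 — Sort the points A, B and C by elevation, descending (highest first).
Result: ["C", "B", "A"]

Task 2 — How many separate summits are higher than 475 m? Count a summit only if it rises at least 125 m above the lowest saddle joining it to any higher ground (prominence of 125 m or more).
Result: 1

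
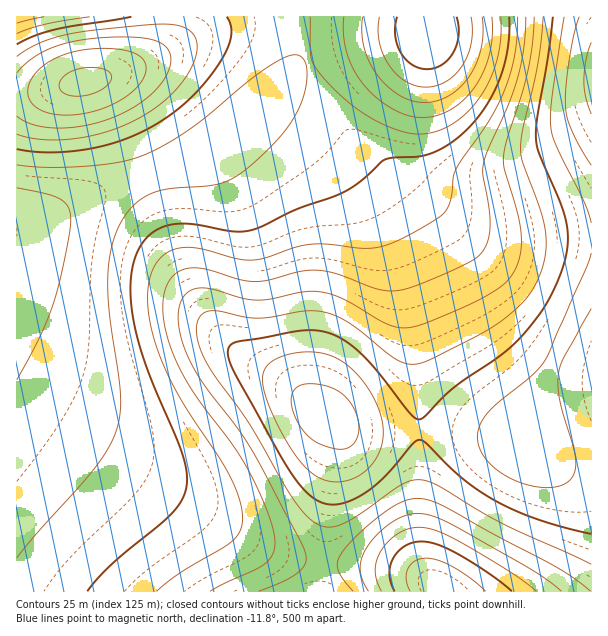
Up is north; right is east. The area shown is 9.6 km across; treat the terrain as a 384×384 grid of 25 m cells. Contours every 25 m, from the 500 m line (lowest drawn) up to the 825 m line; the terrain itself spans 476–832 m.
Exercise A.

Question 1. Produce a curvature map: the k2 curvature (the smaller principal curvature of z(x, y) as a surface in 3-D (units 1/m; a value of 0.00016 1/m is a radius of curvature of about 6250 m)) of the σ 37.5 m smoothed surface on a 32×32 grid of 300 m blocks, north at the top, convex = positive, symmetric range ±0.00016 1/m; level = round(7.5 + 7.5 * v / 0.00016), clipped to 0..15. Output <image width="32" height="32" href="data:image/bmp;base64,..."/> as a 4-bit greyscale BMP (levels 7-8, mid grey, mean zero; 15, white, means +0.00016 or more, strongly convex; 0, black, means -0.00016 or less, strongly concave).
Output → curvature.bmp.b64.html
<image width="32" height="32" href="data:image/bmp;base64,Qk12AgAAAAAAAHYAAAAoAAAAIAAAACAAAAABAAQAAAAAAAACAAATCwAAEwsAABAAAAAAAAAAAAAAABEREQAiIiIAMzMzAERERABVVVUAZmZmAHd3dwCIiIgAmZmZAKqqqgC7u7sAzMzMAN3d3QDu7u4A////AHd3d3dmZUMgAAAAAAATRFV3d3d3ZmVTIQAAAAATVmZmd3d3d3ZmUyIiIhABV3d3d3d3d3d2ZUIjRVQwA2iIh3d3d3d3dmUxJWd3UQR4iIiHd3d3d3ZUIUeJmWEUeIiIiHd3d3dlQxJomqtxFXiZiIh3d3d2VDIkiZq7YSWJmZiId3d3ZUMzNomZu2EliJmYh3d3dmQzNVaJmKpRJoiZiHd3d3ZTI1dmmpmqQTZ4iId2d3dlQjWIZpqZqTFGeHd3Znd3ZDJImGaKqZcyV3d3d2Z3dlQzaahmiZmWI1d3Zmd3d3ZTNIqoZXiYdTRnd2Znh3d2U0aJmFRnh2Q1d3dlVnh3dlRWiZhUZ3ZURnd3ZUZ4d2ZVV3iHRGZmVFZ3d1VVZ3dmVWZ3ZURmZVVnd3VVVVZ3dmZmZlRFZmVWZ3dlVVVVZmZmZmVUVmZmZnd2VVVmVURFVVVVVWZmZmd3dVVWZmYiIiM0VWZ3d3d3d2VVVmd3IhAAEkVmd3d3d3dlVWZ3d1QyEAAjVmd3d3d2RERWeIiIh1MREjRmd3d3ZTMzRWiImqqpZCIjRmd3dlQiIkVniaq6qphkM0Vmd2VSERI0Z4mruqqpdlRFVnZVQgABNGeJm7uqmHdlVVZ2VDEAATRniXmqmHdmZmZmdlQxAAE0V4k1eHVFZndmZ3ZUMQABNFaJ"/>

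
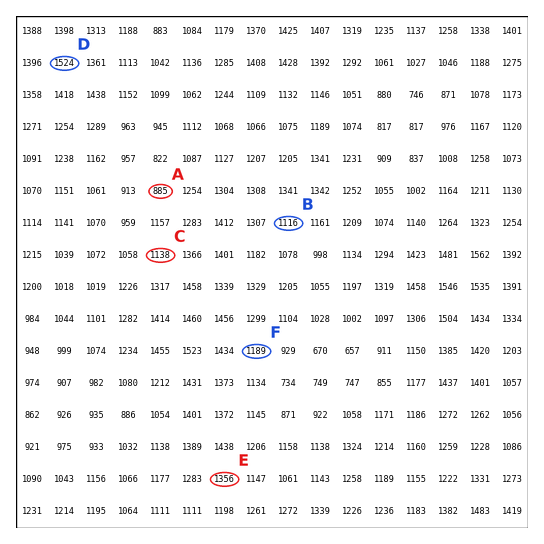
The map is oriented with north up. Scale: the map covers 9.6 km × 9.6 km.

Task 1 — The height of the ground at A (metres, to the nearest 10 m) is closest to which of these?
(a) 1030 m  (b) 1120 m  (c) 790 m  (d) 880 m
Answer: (d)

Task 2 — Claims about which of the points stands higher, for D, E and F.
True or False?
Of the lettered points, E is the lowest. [False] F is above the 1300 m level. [False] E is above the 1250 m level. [True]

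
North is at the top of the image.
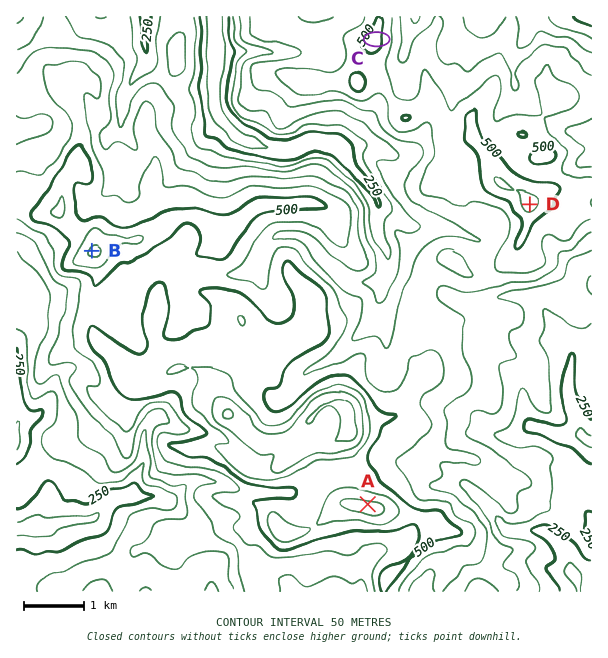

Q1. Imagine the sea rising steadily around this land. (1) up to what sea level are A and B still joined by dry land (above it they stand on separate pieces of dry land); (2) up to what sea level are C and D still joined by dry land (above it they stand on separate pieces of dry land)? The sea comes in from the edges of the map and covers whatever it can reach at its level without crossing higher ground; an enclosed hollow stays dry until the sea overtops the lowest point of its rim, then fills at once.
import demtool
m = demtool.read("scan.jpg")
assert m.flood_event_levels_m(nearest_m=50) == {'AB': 500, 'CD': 450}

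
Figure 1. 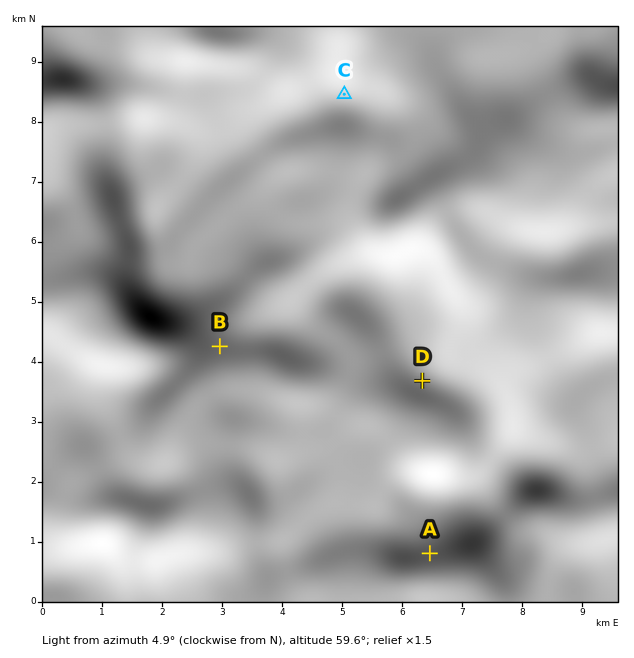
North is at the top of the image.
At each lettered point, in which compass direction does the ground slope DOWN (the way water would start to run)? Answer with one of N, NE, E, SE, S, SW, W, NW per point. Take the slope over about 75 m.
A S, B S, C NE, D S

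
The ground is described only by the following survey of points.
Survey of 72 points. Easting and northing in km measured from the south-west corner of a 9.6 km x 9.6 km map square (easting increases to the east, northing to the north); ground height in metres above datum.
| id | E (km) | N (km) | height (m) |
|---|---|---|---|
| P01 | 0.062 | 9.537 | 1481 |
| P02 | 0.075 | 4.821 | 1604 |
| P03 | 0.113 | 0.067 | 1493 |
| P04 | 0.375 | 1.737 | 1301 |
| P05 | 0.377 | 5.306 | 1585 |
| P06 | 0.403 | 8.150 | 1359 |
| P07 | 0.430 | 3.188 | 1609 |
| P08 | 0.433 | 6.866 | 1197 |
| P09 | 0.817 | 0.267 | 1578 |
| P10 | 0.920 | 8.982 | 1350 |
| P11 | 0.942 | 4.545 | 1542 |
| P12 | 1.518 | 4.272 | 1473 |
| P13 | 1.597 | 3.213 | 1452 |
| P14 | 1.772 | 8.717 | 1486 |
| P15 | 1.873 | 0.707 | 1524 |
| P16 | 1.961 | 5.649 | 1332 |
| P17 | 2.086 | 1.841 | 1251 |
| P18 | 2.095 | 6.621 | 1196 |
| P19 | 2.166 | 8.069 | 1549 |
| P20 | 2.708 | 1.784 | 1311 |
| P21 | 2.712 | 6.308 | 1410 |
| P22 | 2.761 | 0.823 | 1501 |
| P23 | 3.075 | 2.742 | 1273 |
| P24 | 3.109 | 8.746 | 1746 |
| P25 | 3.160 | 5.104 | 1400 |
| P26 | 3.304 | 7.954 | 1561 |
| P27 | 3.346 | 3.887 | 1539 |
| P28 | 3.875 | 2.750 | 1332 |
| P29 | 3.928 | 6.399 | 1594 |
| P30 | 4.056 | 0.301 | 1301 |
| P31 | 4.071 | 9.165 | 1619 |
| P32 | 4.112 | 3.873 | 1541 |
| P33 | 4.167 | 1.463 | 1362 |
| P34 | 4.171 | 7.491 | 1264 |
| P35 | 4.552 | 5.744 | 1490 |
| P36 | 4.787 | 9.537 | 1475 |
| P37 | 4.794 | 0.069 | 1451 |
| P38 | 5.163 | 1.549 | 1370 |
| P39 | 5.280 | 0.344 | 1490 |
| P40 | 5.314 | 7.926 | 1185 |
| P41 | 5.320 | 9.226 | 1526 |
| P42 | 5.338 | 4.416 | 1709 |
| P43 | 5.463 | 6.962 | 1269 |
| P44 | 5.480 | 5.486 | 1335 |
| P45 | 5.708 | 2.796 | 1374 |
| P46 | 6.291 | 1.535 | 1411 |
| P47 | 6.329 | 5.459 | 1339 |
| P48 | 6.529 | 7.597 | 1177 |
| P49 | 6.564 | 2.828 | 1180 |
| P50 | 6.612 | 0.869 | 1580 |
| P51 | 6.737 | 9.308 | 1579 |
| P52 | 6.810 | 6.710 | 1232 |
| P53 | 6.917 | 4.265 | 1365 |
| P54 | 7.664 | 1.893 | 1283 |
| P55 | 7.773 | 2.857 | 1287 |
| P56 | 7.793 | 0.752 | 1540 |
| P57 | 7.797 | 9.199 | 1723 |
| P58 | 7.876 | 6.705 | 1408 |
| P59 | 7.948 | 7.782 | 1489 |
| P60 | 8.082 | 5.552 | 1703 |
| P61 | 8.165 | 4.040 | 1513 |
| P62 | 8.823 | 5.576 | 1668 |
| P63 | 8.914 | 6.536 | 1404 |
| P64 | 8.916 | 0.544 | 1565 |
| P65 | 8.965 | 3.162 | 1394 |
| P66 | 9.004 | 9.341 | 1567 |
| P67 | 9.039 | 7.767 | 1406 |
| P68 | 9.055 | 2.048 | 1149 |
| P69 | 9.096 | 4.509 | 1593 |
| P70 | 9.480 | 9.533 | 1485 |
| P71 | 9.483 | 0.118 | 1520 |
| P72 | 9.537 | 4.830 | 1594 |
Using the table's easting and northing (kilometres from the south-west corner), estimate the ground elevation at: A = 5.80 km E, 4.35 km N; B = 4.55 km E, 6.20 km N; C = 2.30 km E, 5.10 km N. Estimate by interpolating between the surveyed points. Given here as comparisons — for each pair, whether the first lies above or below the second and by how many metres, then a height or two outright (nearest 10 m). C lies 280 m below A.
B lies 200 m below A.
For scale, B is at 1430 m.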